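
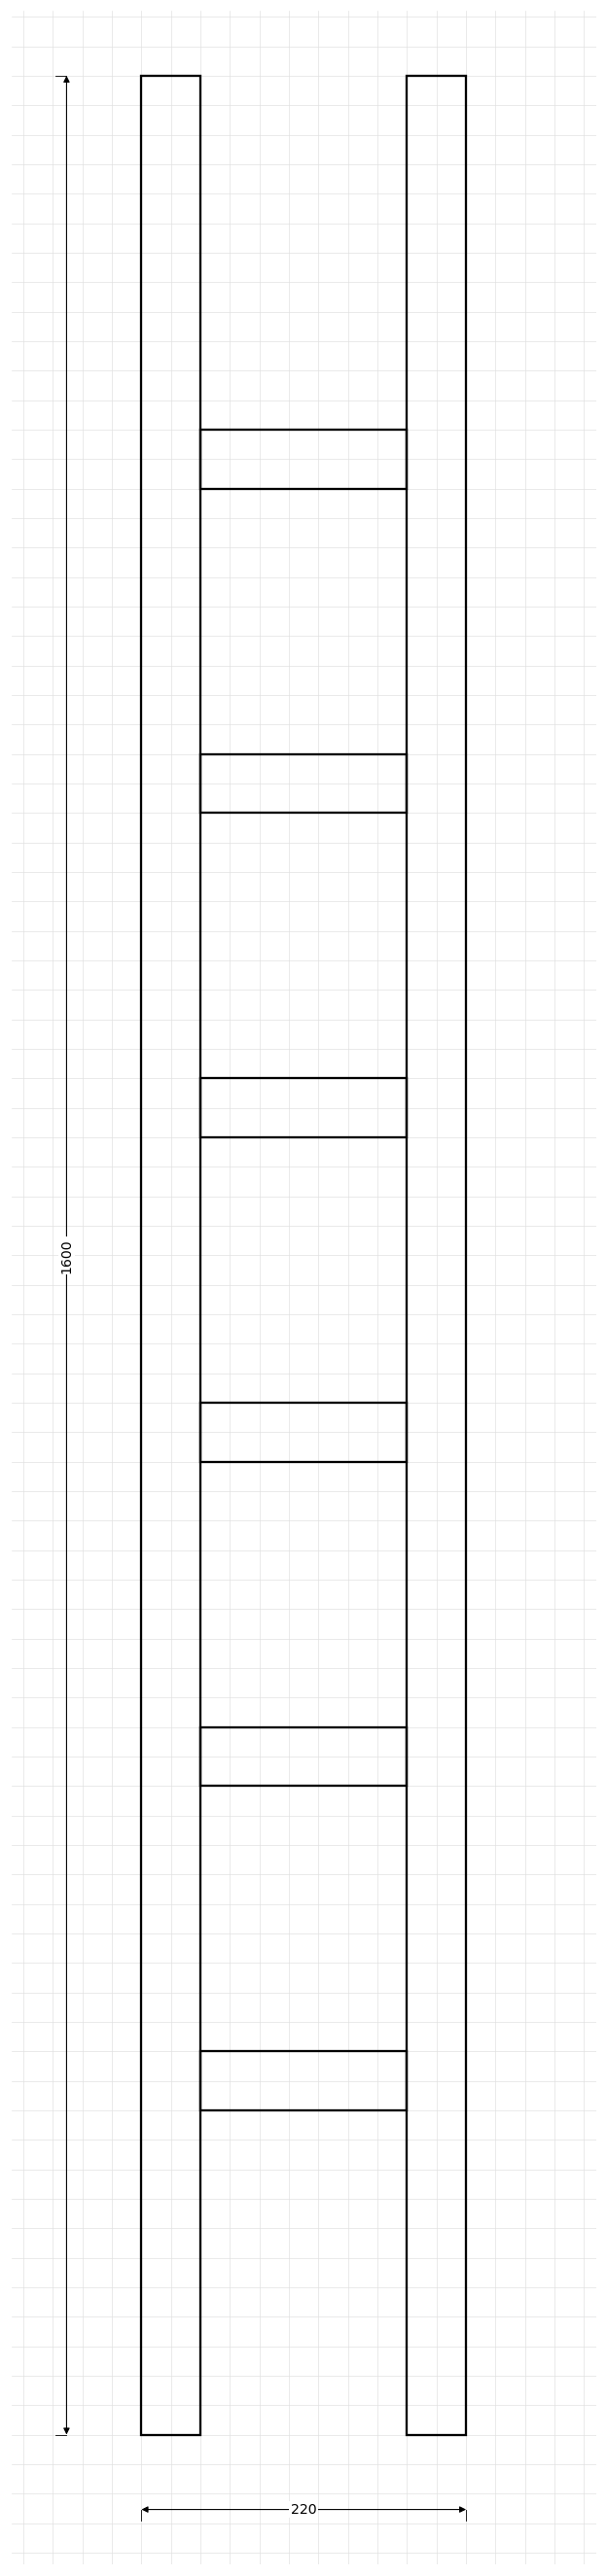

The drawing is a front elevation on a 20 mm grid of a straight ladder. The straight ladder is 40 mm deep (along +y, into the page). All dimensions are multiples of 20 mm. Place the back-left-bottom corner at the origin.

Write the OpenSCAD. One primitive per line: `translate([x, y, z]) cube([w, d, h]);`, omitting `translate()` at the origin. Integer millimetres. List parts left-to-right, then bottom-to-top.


cube([40, 40, 1600]);
translate([40, 0, 220]) cube([140, 40, 40]);
translate([40, 0, 440]) cube([140, 40, 40]);
translate([40, 0, 660]) cube([140, 40, 40]);
translate([40, 0, 880]) cube([140, 40, 40]);
translate([40, 0, 1100]) cube([140, 40, 40]);
translate([40, 0, 1320]) cube([140, 40, 40]);
translate([180, 0, 0]) cube([40, 40, 1600]);


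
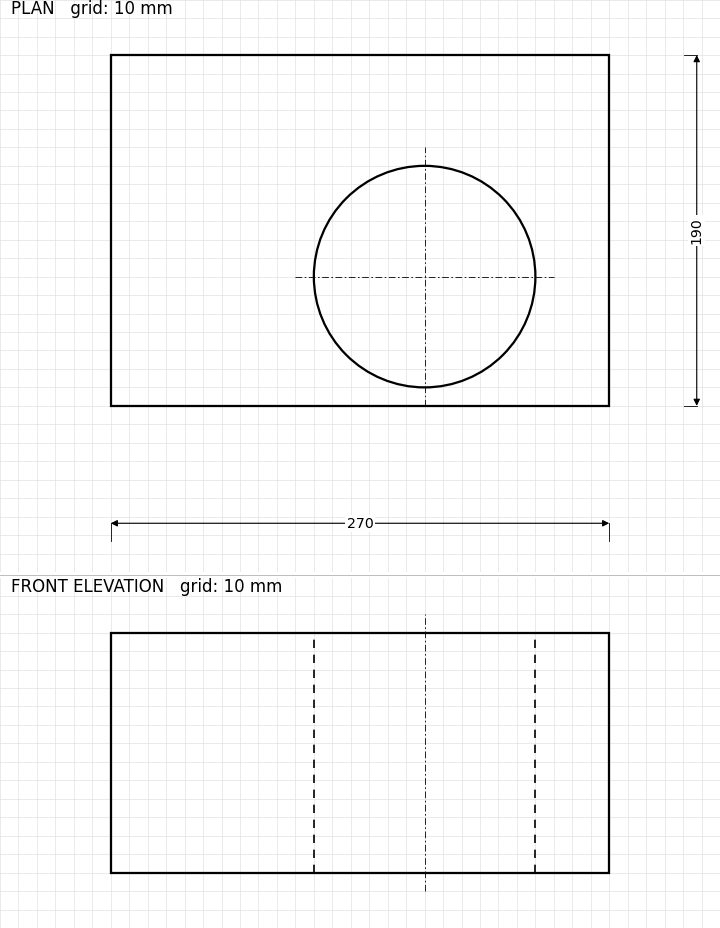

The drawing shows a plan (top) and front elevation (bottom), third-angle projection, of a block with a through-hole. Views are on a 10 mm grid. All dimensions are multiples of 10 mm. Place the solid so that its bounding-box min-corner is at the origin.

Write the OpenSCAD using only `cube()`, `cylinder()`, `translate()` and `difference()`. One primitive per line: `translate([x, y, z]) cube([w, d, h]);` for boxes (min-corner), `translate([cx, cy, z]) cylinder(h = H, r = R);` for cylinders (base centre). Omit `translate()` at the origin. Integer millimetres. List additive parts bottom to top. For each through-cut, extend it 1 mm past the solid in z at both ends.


difference() {
  cube([270, 190, 130]);
  translate([170, 70, -1]) cylinder(h = 132, r = 60);
}


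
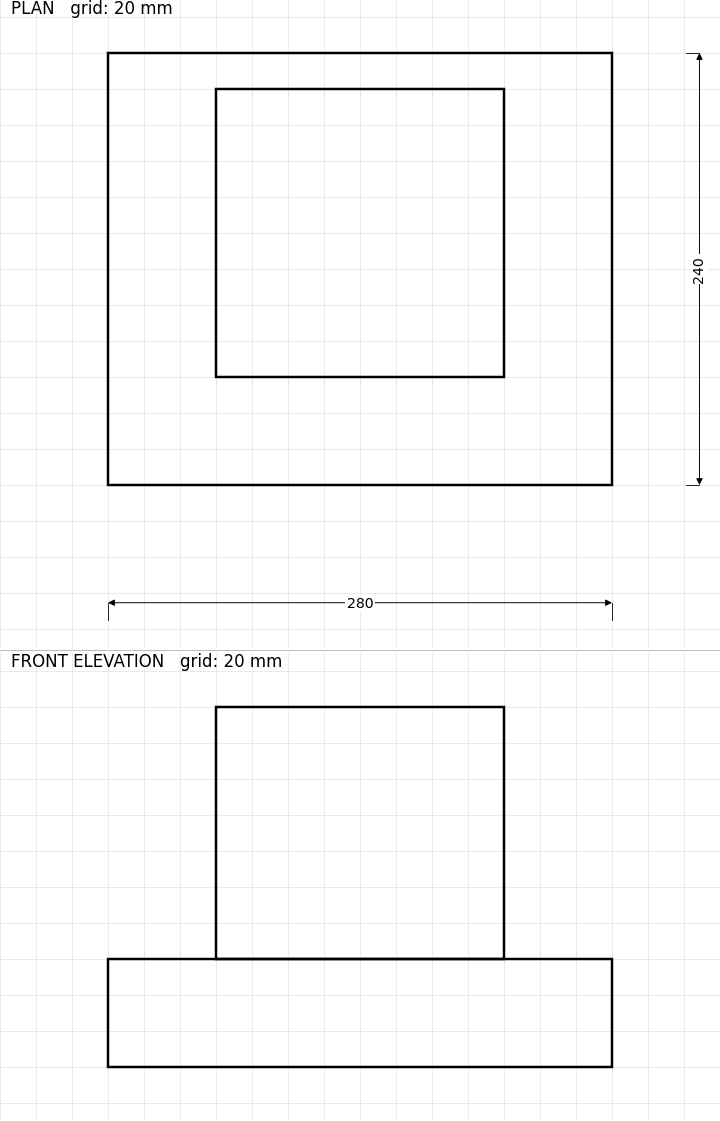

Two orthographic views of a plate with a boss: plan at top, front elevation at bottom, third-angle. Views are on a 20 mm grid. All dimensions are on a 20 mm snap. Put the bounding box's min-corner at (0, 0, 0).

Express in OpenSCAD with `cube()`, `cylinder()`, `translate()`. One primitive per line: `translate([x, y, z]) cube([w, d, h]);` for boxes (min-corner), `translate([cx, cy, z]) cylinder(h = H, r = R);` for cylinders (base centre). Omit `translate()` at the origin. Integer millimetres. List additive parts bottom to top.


cube([280, 240, 60]);
translate([60, 60, 60]) cube([160, 160, 140]);


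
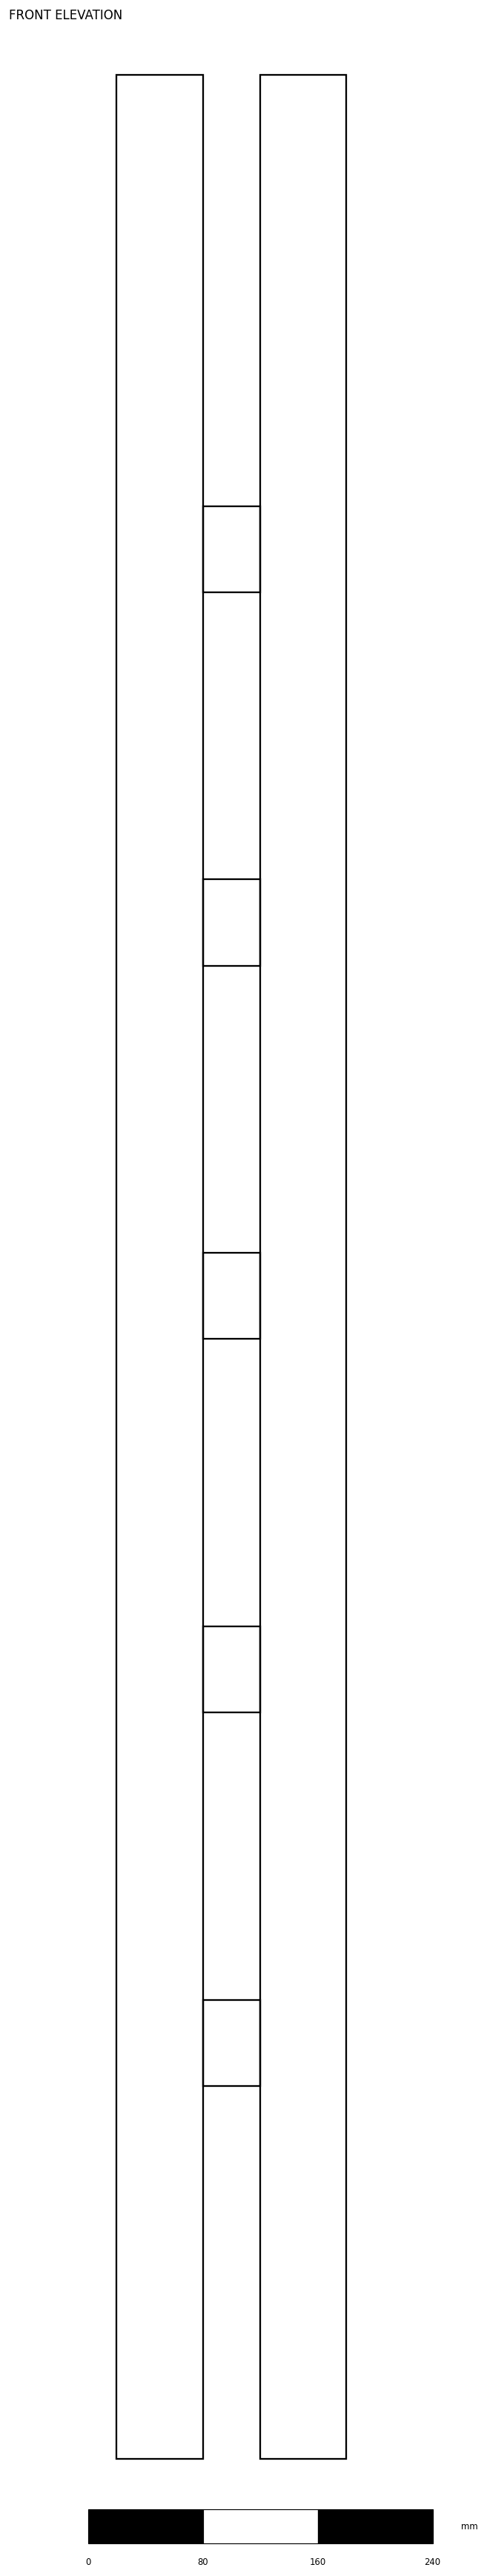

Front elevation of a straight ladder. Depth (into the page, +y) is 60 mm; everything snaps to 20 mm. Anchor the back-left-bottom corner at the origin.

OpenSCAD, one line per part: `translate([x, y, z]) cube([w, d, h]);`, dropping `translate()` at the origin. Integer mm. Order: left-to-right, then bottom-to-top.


cube([60, 60, 1660]);
translate([60, 0, 260]) cube([40, 60, 60]);
translate([60, 0, 520]) cube([40, 60, 60]);
translate([60, 0, 780]) cube([40, 60, 60]);
translate([60, 0, 1040]) cube([40, 60, 60]);
translate([60, 0, 1300]) cube([40, 60, 60]);
translate([100, 0, 0]) cube([60, 60, 1660]);


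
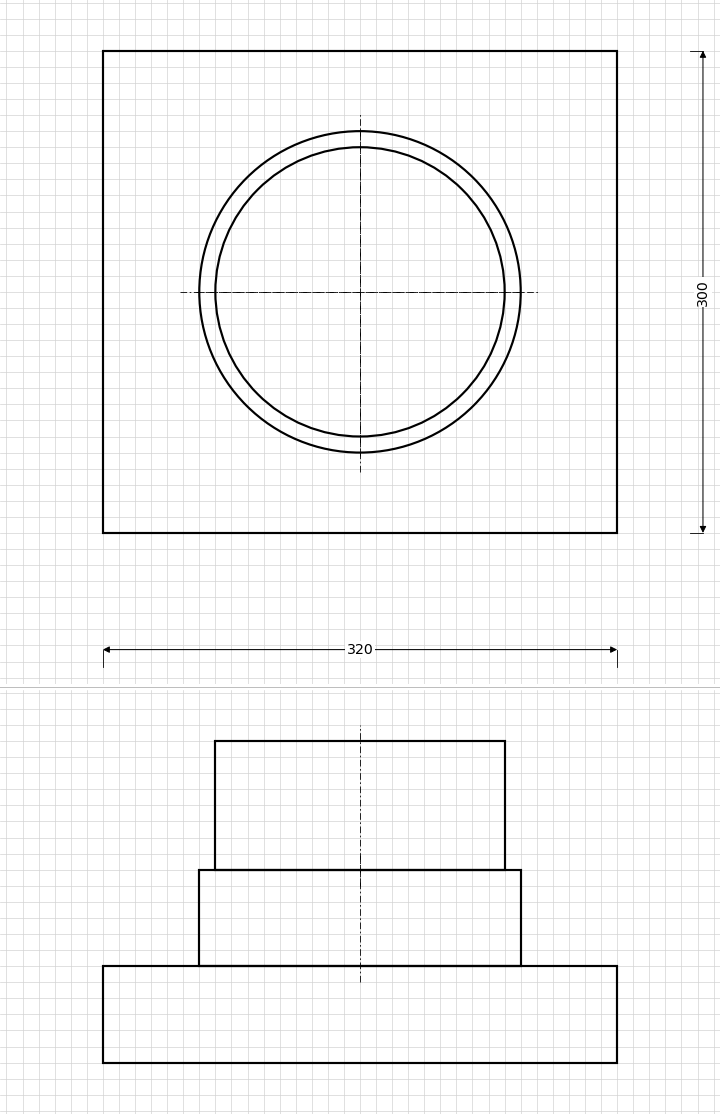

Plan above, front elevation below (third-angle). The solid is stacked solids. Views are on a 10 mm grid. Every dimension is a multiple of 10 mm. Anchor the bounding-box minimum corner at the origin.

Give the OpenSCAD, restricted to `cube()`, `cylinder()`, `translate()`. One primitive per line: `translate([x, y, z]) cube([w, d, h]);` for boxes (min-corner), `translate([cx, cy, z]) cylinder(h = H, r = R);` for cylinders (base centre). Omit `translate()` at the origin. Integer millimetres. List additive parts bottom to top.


cube([320, 300, 60]);
translate([160, 150, 60]) cylinder(h = 60, r = 100);
translate([160, 150, 120]) cylinder(h = 80, r = 90);


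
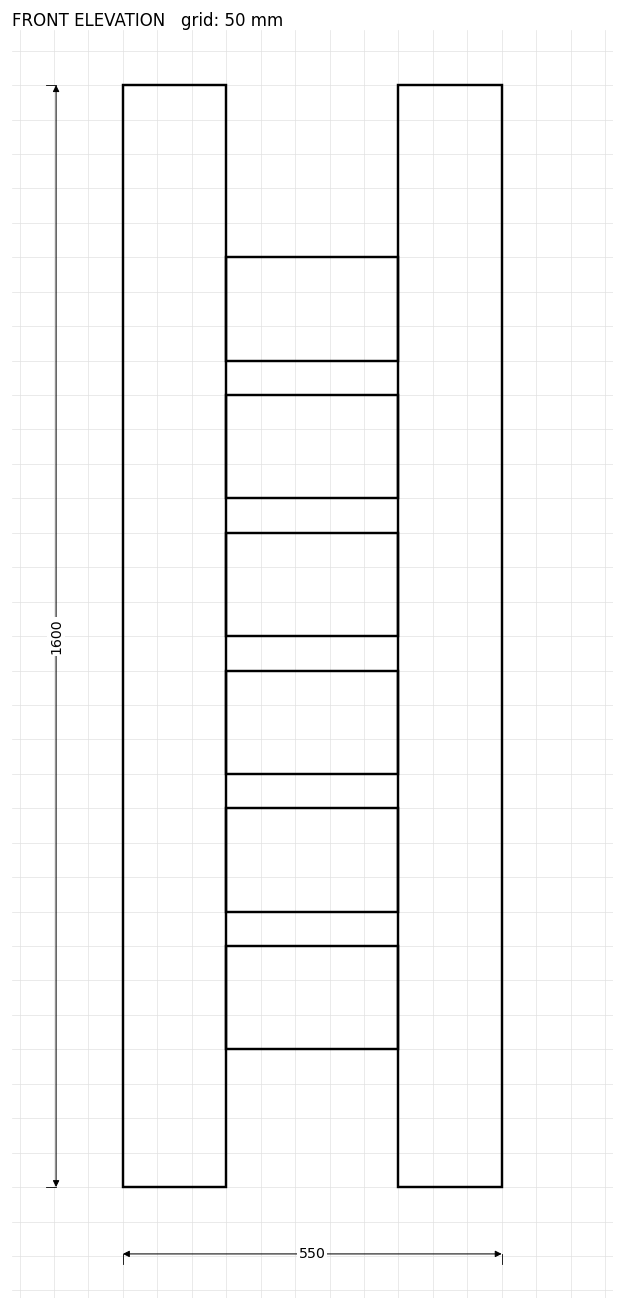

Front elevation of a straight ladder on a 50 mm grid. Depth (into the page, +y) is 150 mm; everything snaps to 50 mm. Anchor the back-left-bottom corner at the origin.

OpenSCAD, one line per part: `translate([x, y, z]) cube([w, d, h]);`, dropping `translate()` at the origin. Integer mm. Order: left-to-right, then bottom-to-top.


cube([150, 150, 1600]);
translate([150, 0, 200]) cube([250, 150, 150]);
translate([150, 0, 400]) cube([250, 150, 150]);
translate([150, 0, 600]) cube([250, 150, 150]);
translate([150, 0, 800]) cube([250, 150, 150]);
translate([150, 0, 1000]) cube([250, 150, 150]);
translate([150, 0, 1200]) cube([250, 150, 150]);
translate([400, 0, 0]) cube([150, 150, 1600]);


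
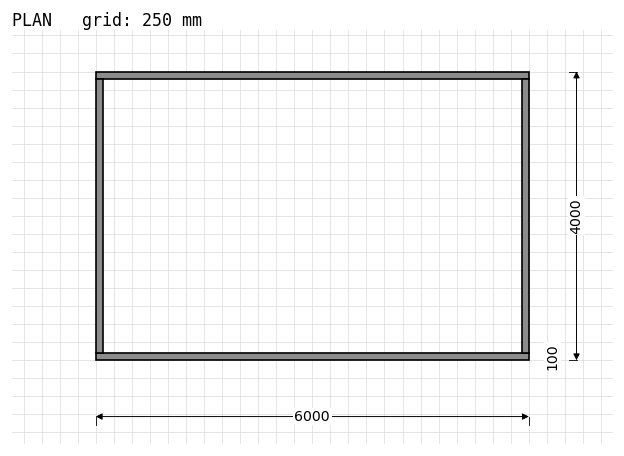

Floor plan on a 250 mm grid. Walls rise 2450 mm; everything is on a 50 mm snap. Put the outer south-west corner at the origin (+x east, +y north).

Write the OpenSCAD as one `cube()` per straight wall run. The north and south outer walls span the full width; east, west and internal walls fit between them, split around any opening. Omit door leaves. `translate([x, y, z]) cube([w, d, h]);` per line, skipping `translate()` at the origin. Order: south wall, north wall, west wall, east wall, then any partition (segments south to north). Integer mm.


cube([6000, 100, 2450]);
translate([0, 3900, 0]) cube([6000, 100, 2450]);
translate([0, 100, 0]) cube([100, 3800, 2450]);
translate([5900, 100, 0]) cube([100, 3800, 2450]);


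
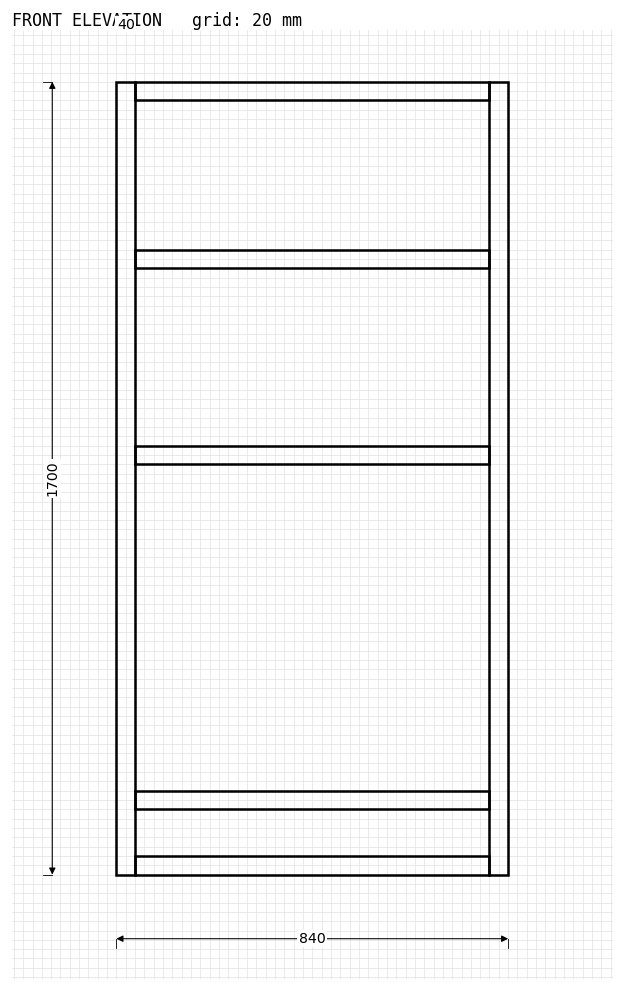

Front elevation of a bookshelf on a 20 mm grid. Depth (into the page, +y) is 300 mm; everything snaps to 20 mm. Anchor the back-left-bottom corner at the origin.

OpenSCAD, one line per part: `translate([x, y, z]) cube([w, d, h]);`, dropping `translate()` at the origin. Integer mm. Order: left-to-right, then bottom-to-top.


cube([40, 300, 1700]);
translate([40, 0, 0]) cube([760, 300, 40]);
translate([40, 0, 140]) cube([760, 300, 40]);
translate([40, 0, 880]) cube([760, 300, 40]);
translate([40, 0, 1300]) cube([760, 300, 40]);
translate([40, 0, 1660]) cube([760, 300, 40]);
translate([800, 0, 0]) cube([40, 300, 1700]);


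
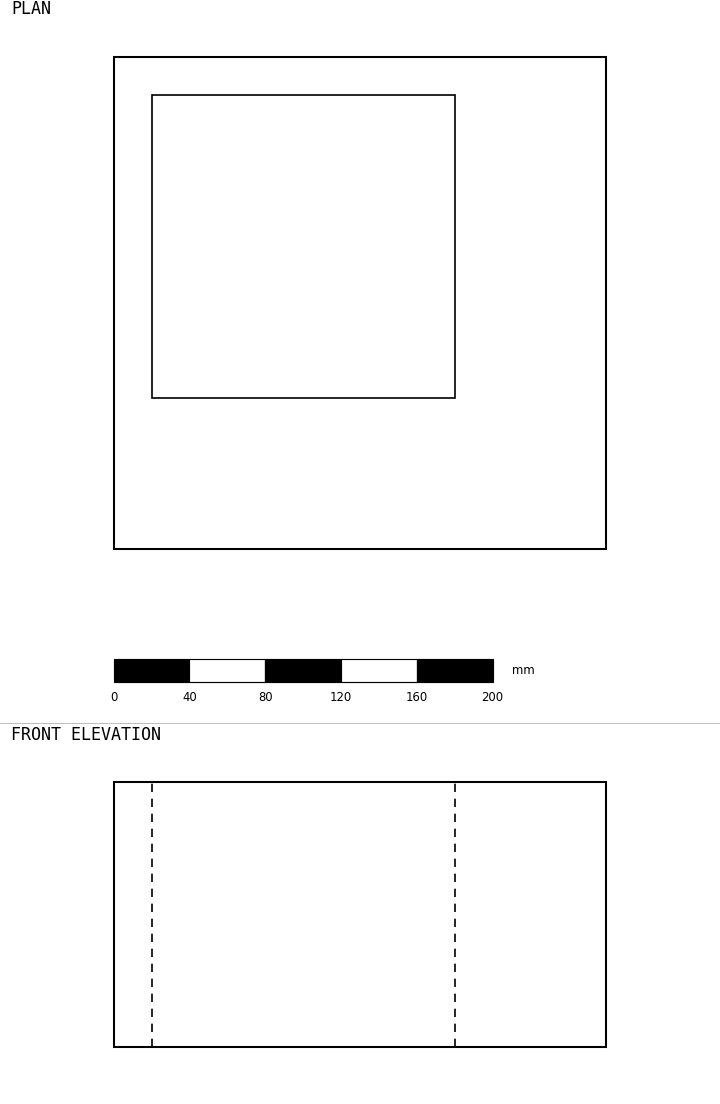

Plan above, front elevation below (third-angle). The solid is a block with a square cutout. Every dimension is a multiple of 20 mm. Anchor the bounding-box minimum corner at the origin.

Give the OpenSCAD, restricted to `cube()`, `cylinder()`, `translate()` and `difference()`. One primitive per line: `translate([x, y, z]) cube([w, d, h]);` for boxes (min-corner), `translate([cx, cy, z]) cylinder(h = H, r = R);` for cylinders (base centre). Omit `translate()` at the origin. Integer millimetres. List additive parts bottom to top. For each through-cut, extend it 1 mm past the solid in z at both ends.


difference() {
  cube([260, 260, 140]);
  translate([20, 80, -1]) cube([160, 160, 142]);
}


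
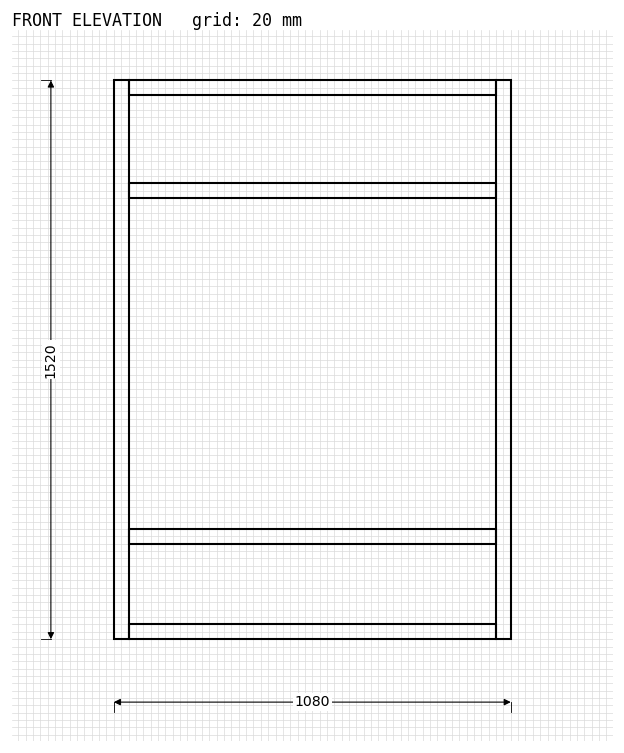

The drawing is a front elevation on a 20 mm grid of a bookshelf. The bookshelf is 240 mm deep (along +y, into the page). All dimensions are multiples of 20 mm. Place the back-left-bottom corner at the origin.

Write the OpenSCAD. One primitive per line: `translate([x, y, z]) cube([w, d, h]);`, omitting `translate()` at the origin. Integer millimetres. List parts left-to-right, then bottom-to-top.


cube([40, 240, 1520]);
translate([40, 0, 0]) cube([1000, 240, 40]);
translate([40, 0, 260]) cube([1000, 240, 40]);
translate([40, 0, 1200]) cube([1000, 240, 40]);
translate([40, 0, 1480]) cube([1000, 240, 40]);
translate([1040, 0, 0]) cube([40, 240, 1520]);


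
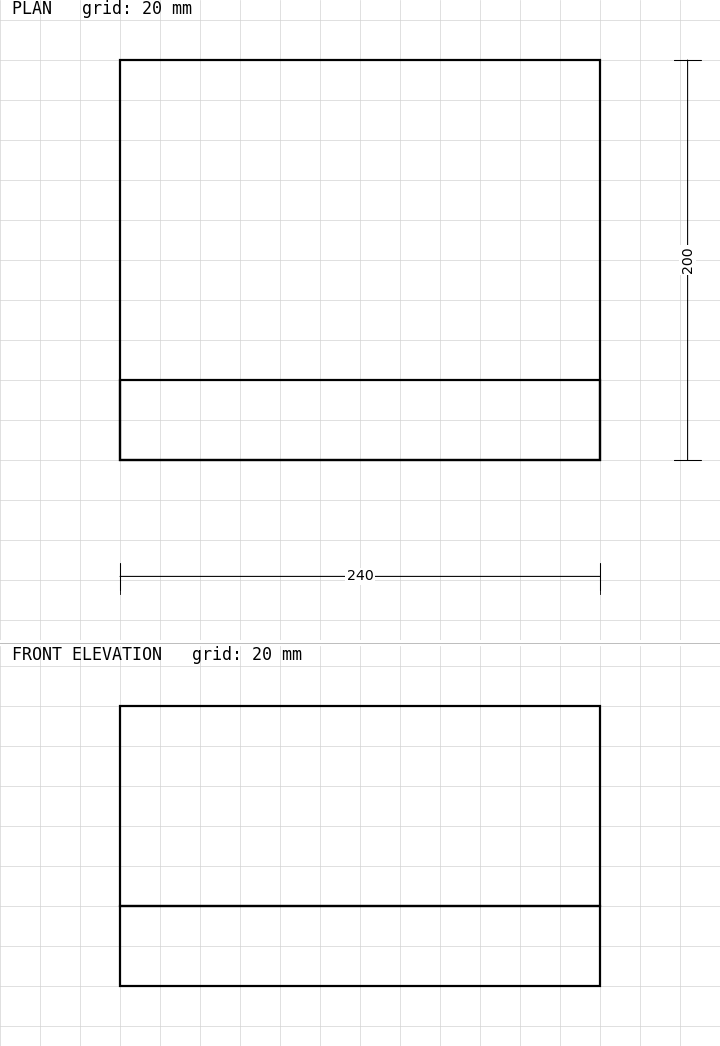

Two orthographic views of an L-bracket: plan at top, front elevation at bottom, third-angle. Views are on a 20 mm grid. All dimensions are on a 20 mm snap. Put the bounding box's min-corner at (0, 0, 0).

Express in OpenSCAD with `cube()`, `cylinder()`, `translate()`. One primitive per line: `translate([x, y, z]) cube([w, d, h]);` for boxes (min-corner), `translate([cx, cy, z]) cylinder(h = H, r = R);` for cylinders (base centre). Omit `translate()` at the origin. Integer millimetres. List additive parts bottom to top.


cube([240, 200, 40]);
translate([0, 0, 40]) cube([240, 40, 100]);


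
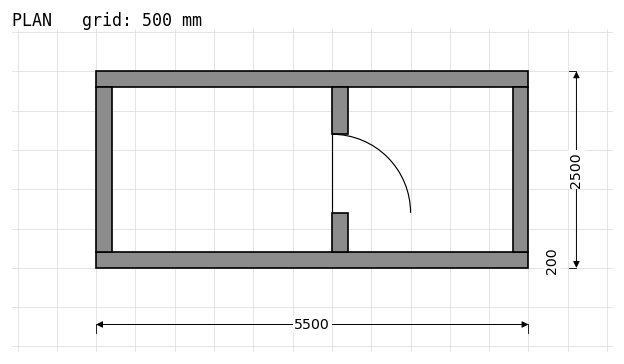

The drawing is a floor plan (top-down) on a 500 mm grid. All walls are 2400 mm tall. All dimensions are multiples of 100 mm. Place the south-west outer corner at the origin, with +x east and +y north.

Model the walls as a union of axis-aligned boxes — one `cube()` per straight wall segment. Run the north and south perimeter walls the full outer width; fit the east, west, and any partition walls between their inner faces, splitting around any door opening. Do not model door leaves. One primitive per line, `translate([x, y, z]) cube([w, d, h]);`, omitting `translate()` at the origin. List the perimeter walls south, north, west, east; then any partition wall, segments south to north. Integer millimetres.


cube([5500, 200, 2400]);
translate([0, 2300, 0]) cube([5500, 200, 2400]);
translate([0, 200, 0]) cube([200, 2100, 2400]);
translate([5300, 200, 0]) cube([200, 2100, 2400]);
translate([3000, 200, 0]) cube([200, 500, 2400]);
translate([3000, 1700, 0]) cube([200, 600, 2400]);


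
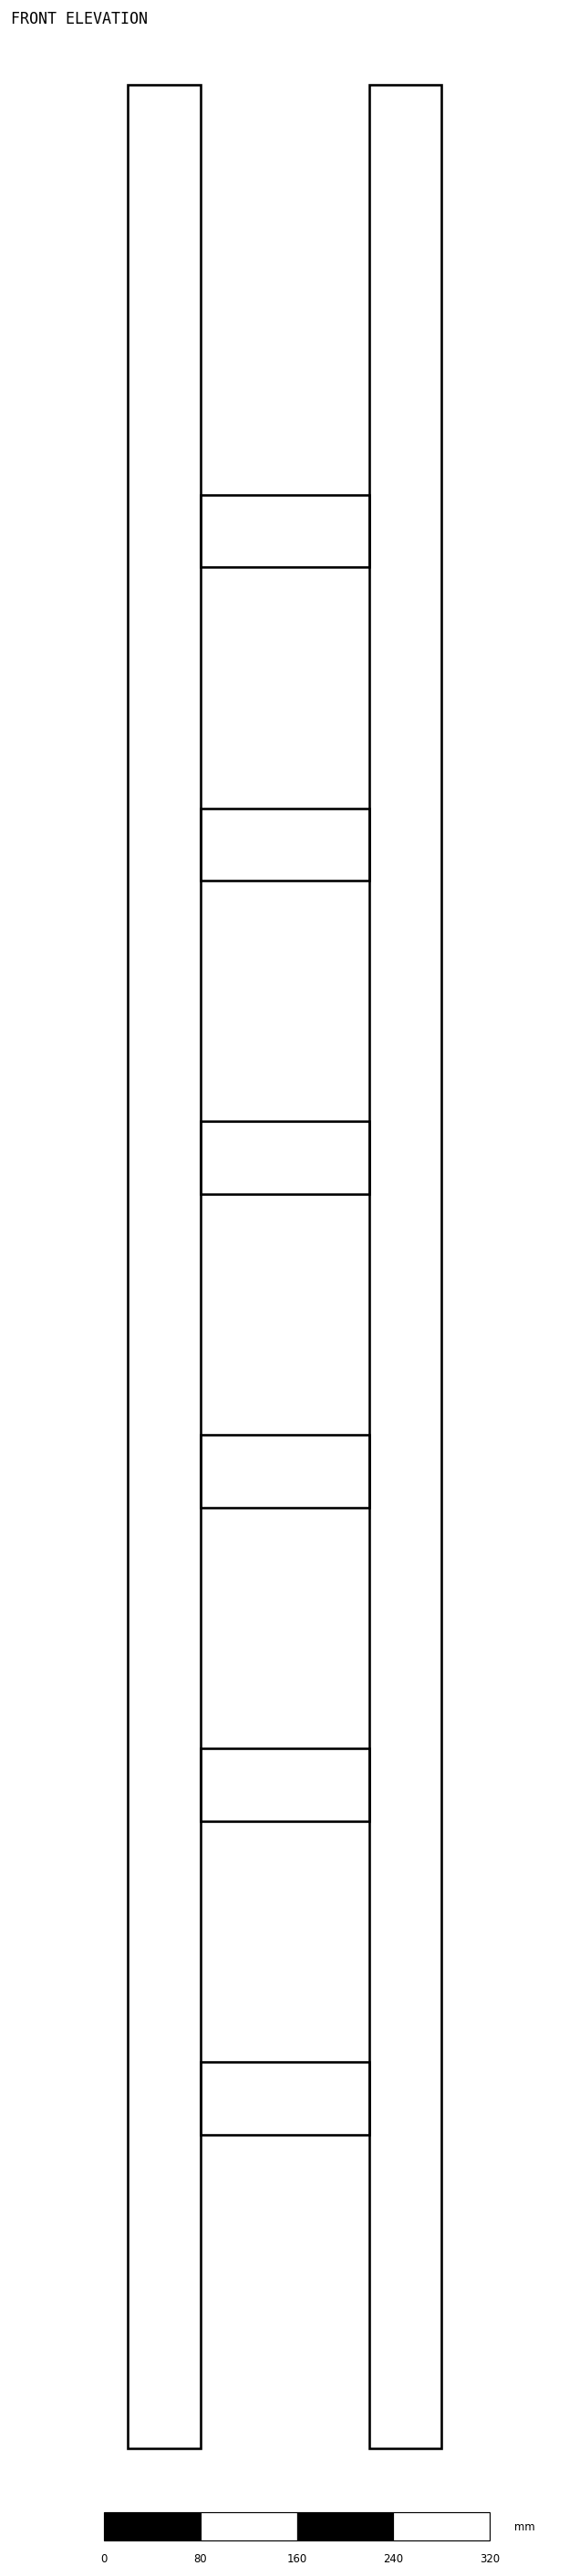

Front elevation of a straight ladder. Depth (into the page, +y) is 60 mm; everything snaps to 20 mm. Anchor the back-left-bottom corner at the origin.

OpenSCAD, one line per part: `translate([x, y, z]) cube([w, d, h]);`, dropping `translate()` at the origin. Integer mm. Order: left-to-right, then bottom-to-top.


cube([60, 60, 1960]);
translate([60, 0, 260]) cube([140, 60, 60]);
translate([60, 0, 520]) cube([140, 60, 60]);
translate([60, 0, 780]) cube([140, 60, 60]);
translate([60, 0, 1040]) cube([140, 60, 60]);
translate([60, 0, 1300]) cube([140, 60, 60]);
translate([60, 0, 1560]) cube([140, 60, 60]);
translate([200, 0, 0]) cube([60, 60, 1960]);


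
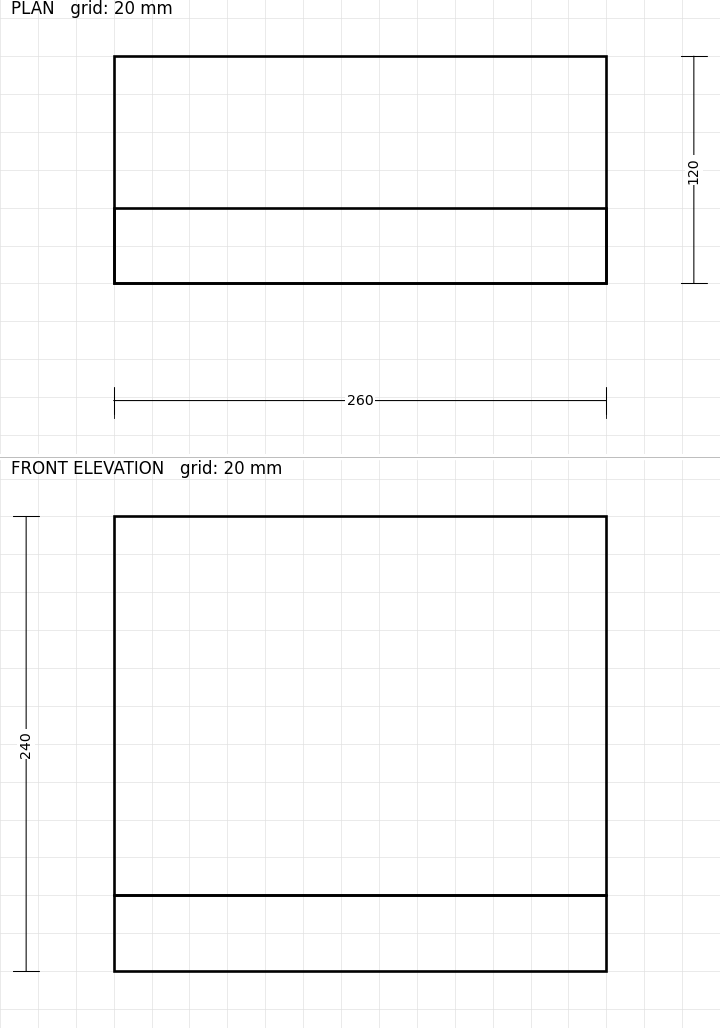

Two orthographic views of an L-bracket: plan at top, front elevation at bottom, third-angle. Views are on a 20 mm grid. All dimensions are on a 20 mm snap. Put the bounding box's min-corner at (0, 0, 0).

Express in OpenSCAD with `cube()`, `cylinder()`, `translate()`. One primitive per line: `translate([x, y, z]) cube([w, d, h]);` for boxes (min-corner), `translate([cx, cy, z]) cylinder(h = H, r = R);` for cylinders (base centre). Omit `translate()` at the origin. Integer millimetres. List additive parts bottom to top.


cube([260, 120, 40]);
translate([0, 0, 40]) cube([260, 40, 200]);


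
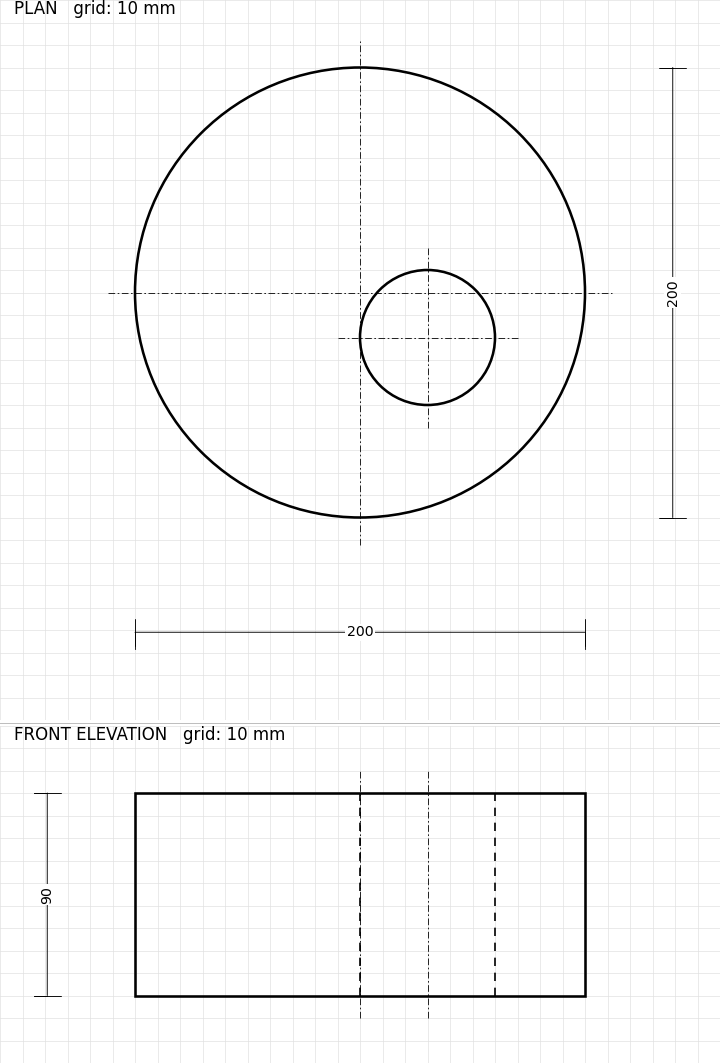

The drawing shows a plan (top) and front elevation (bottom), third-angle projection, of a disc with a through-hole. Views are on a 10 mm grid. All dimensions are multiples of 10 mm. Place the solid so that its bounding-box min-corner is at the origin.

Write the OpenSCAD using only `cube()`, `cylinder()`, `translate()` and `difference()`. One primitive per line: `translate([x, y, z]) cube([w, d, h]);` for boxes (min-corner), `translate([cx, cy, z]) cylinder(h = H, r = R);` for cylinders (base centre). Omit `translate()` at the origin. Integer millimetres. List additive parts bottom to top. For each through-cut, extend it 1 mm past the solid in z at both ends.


difference() {
  translate([100, 100, 0]) cylinder(h = 90, r = 100);
  translate([130, 80, -1]) cylinder(h = 92, r = 30);
}


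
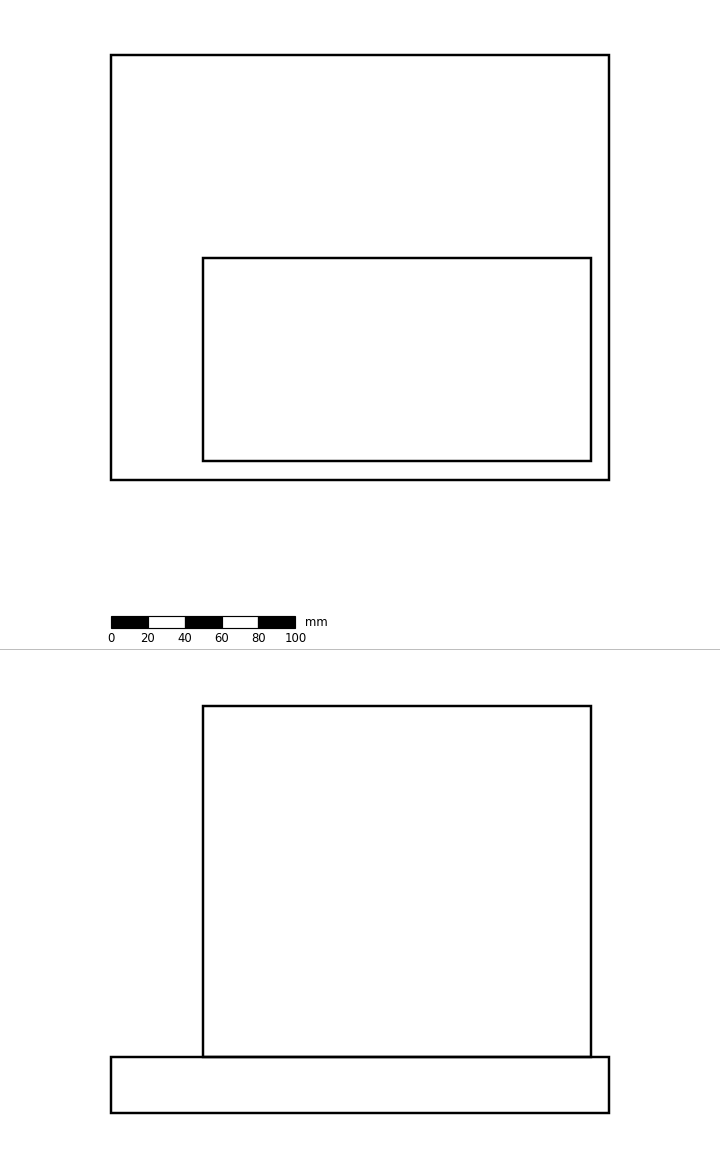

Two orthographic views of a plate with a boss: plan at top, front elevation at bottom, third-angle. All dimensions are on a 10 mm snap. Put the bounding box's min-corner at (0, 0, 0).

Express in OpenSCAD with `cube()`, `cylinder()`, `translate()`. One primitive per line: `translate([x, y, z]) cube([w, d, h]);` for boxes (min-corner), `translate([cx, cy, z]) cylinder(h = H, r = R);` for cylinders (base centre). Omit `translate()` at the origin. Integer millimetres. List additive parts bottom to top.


cube([270, 230, 30]);
translate([50, 10, 30]) cube([210, 110, 190]);


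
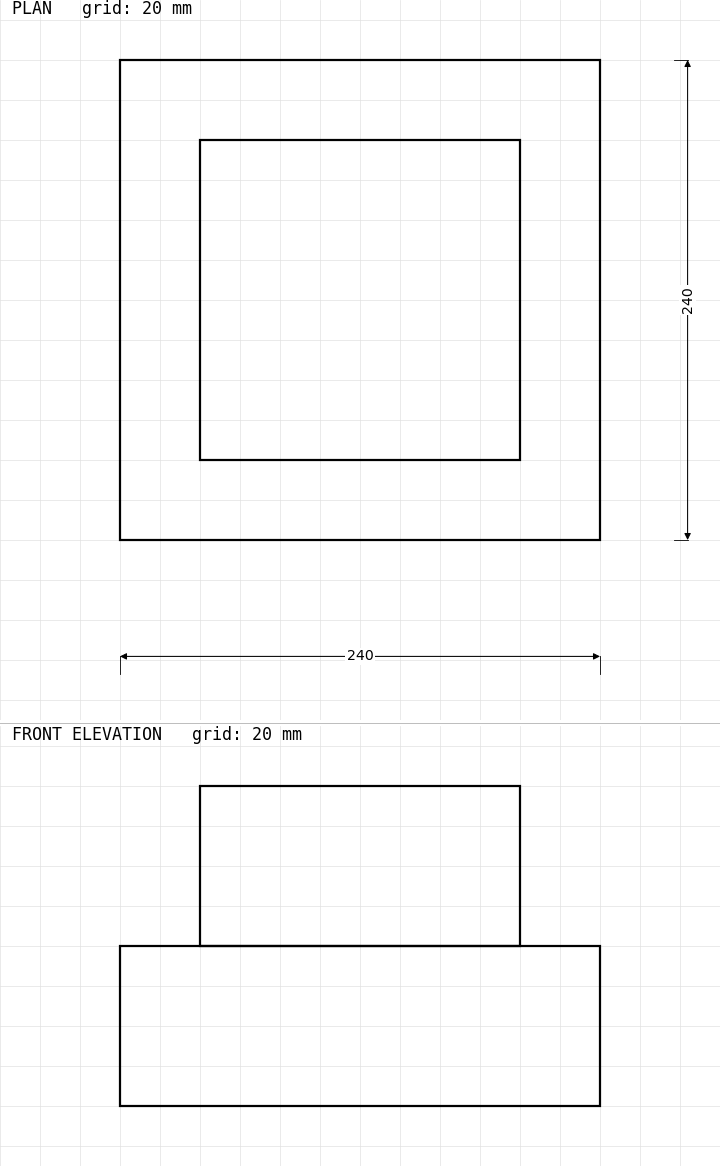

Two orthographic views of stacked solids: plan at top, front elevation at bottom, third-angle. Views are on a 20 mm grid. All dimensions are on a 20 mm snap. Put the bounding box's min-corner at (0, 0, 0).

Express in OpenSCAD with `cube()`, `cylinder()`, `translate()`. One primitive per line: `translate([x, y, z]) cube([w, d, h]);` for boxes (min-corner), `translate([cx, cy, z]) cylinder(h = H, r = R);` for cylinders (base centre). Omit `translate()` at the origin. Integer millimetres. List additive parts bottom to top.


cube([240, 240, 80]);
translate([40, 40, 80]) cube([160, 160, 80]);


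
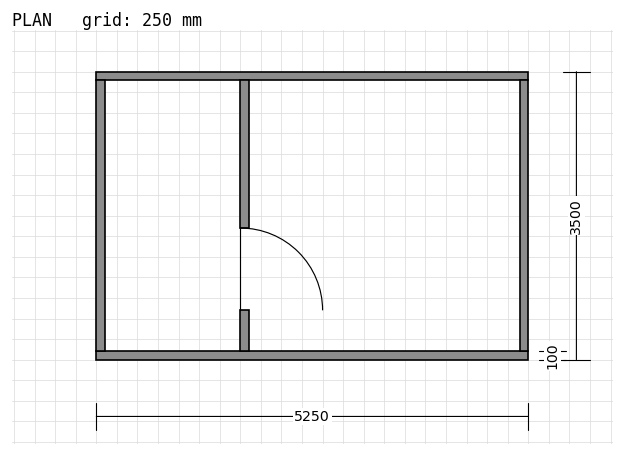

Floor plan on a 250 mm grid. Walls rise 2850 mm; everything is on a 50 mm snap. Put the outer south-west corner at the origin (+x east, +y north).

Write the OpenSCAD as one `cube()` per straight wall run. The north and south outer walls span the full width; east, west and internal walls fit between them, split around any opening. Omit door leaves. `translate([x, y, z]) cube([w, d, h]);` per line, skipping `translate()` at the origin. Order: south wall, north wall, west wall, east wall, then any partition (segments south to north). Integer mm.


cube([5250, 100, 2850]);
translate([0, 3400, 0]) cube([5250, 100, 2850]);
translate([0, 100, 0]) cube([100, 3300, 2850]);
translate([5150, 100, 0]) cube([100, 3300, 2850]);
translate([1750, 100, 0]) cube([100, 500, 2850]);
translate([1750, 1600, 0]) cube([100, 1800, 2850]);


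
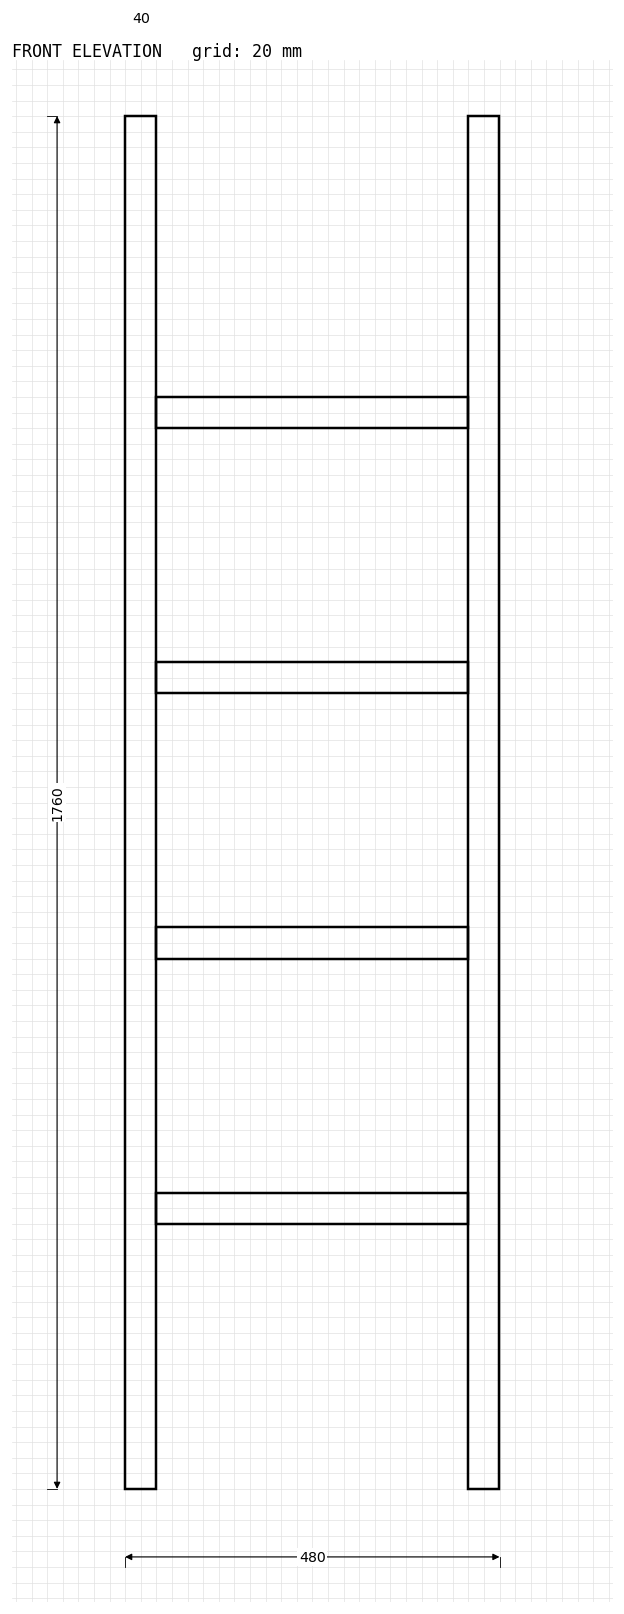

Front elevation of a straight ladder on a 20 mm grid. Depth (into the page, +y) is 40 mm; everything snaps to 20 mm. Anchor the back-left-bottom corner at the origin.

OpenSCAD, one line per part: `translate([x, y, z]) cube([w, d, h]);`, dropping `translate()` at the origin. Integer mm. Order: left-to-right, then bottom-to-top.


cube([40, 40, 1760]);
translate([40, 0, 340]) cube([400, 40, 40]);
translate([40, 0, 680]) cube([400, 40, 40]);
translate([40, 0, 1020]) cube([400, 40, 40]);
translate([40, 0, 1360]) cube([400, 40, 40]);
translate([440, 0, 0]) cube([40, 40, 1760]);


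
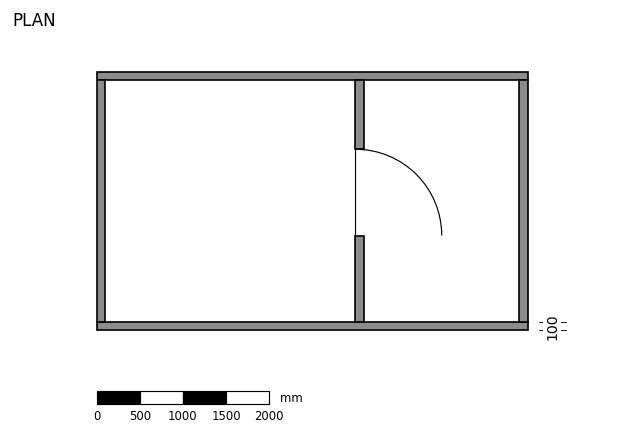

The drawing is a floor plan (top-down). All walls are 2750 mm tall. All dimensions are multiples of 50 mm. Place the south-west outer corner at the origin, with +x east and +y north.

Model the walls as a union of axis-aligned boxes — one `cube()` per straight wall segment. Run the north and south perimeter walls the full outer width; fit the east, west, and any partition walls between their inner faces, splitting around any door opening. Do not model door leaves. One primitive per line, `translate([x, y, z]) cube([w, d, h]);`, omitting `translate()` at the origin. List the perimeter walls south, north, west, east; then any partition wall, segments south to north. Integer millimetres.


cube([5000, 100, 2750]);
translate([0, 2900, 0]) cube([5000, 100, 2750]);
translate([0, 100, 0]) cube([100, 2800, 2750]);
translate([4900, 100, 0]) cube([100, 2800, 2750]);
translate([3000, 100, 0]) cube([100, 1000, 2750]);
translate([3000, 2100, 0]) cube([100, 800, 2750]);


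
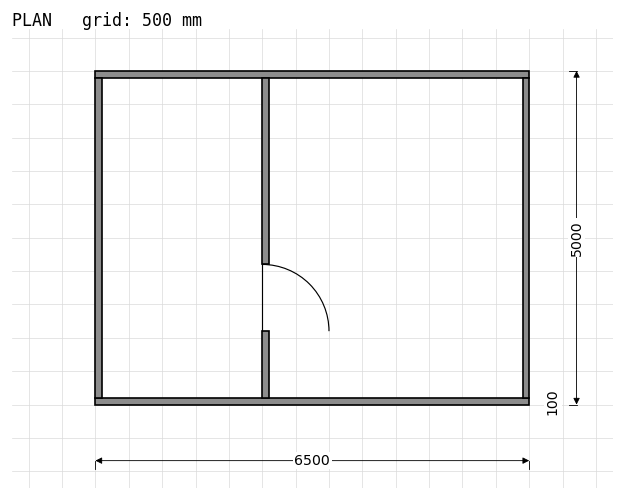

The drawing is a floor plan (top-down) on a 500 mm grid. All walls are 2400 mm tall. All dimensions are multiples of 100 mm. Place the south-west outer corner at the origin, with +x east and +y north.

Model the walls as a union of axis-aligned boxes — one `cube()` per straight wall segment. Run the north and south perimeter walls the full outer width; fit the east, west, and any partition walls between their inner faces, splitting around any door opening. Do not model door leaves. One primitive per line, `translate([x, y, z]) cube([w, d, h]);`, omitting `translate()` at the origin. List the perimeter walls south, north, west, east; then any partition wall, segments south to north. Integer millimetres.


cube([6500, 100, 2400]);
translate([0, 4900, 0]) cube([6500, 100, 2400]);
translate([0, 100, 0]) cube([100, 4800, 2400]);
translate([6400, 100, 0]) cube([100, 4800, 2400]);
translate([2500, 100, 0]) cube([100, 1000, 2400]);
translate([2500, 2100, 0]) cube([100, 2800, 2400]);


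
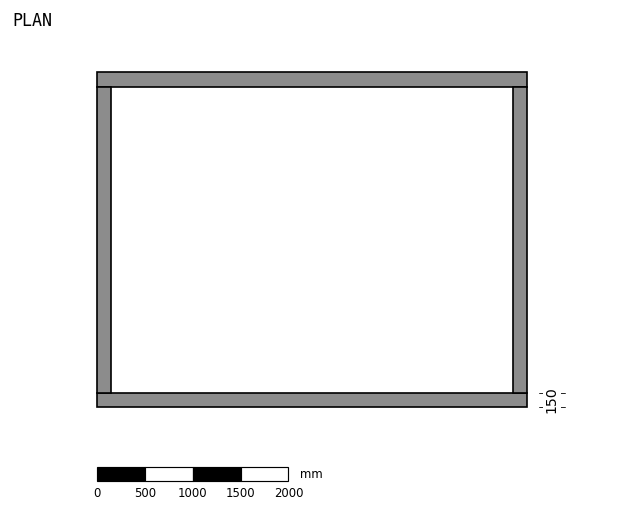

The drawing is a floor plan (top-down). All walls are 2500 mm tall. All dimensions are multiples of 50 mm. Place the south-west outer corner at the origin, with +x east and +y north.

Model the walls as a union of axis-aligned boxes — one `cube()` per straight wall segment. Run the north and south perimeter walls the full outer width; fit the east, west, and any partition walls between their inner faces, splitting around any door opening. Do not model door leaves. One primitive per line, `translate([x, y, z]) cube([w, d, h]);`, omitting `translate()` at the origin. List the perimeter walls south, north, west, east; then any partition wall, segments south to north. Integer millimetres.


cube([4500, 150, 2500]);
translate([0, 3350, 0]) cube([4500, 150, 2500]);
translate([0, 150, 0]) cube([150, 3200, 2500]);
translate([4350, 150, 0]) cube([150, 3200, 2500]);


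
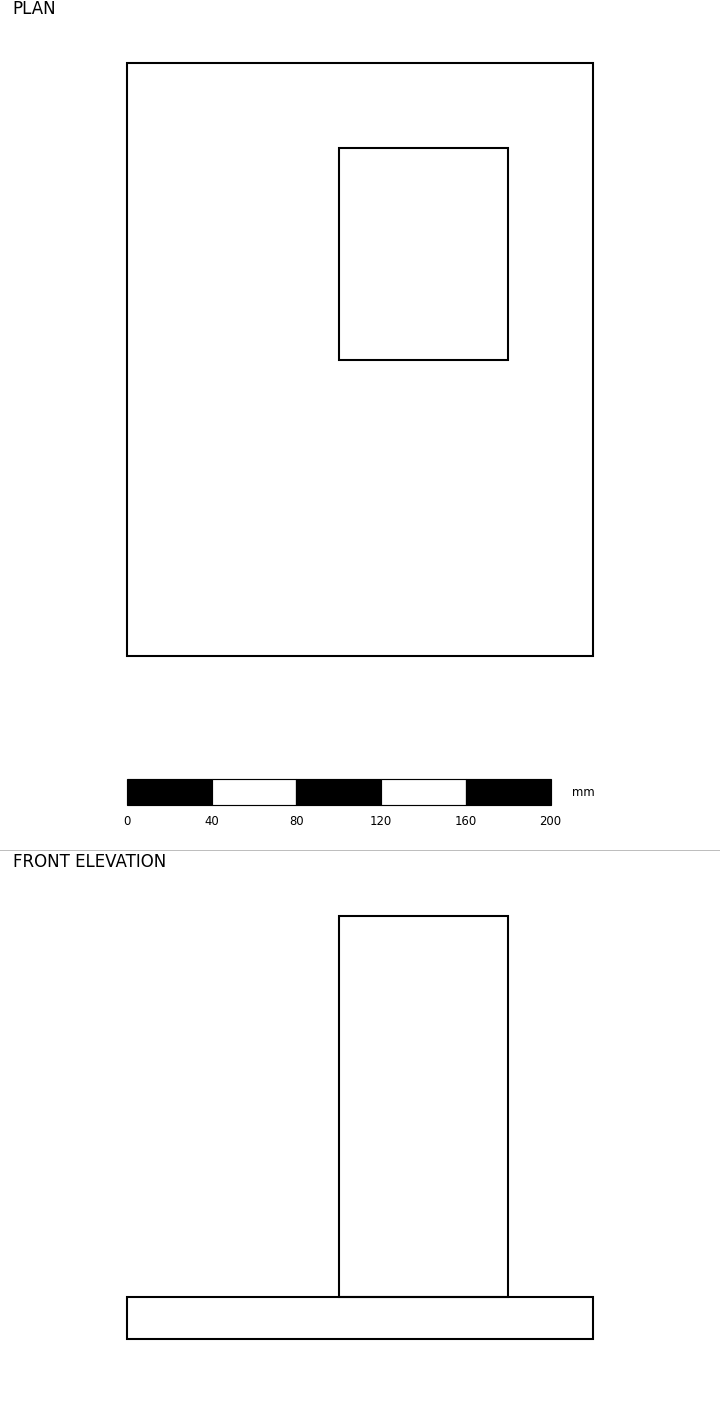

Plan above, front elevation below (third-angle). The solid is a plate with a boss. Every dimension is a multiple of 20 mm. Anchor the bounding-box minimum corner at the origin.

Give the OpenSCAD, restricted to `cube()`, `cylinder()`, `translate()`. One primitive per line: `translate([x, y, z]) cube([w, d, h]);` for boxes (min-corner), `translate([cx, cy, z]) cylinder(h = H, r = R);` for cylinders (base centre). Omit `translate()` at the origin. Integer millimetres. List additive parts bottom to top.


cube([220, 280, 20]);
translate([100, 140, 20]) cube([80, 100, 180]);


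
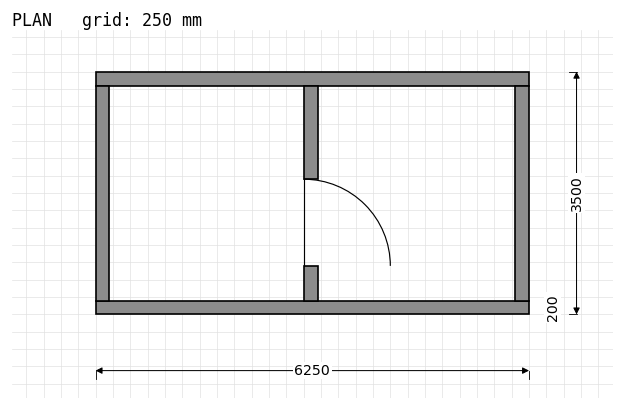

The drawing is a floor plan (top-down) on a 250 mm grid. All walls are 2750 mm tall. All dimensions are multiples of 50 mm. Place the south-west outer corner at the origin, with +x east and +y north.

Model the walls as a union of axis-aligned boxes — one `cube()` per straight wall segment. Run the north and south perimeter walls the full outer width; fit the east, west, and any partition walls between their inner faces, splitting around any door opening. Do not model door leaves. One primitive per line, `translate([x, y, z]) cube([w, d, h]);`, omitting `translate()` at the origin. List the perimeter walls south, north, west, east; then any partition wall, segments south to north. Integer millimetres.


cube([6250, 200, 2750]);
translate([0, 3300, 0]) cube([6250, 200, 2750]);
translate([0, 200, 0]) cube([200, 3100, 2750]);
translate([6050, 200, 0]) cube([200, 3100, 2750]);
translate([3000, 200, 0]) cube([200, 500, 2750]);
translate([3000, 1950, 0]) cube([200, 1350, 2750]);


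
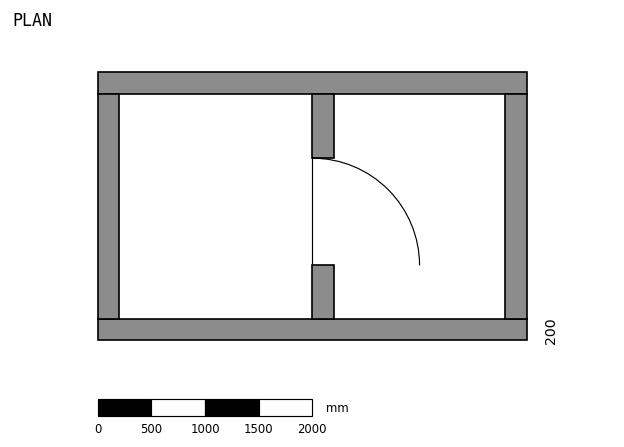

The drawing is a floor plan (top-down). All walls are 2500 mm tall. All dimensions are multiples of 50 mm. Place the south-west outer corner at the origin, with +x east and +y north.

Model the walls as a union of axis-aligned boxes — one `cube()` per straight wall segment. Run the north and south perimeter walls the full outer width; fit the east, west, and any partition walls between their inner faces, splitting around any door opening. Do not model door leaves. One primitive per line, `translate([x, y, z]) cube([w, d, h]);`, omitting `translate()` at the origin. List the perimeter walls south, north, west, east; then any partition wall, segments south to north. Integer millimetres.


cube([4000, 200, 2500]);
translate([0, 2300, 0]) cube([4000, 200, 2500]);
translate([0, 200, 0]) cube([200, 2100, 2500]);
translate([3800, 200, 0]) cube([200, 2100, 2500]);
translate([2000, 200, 0]) cube([200, 500, 2500]);
translate([2000, 1700, 0]) cube([200, 600, 2500]);


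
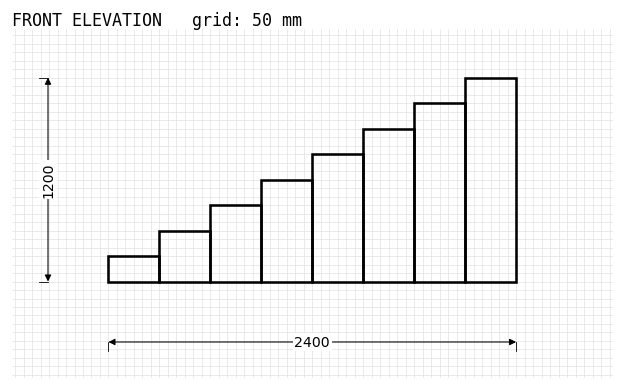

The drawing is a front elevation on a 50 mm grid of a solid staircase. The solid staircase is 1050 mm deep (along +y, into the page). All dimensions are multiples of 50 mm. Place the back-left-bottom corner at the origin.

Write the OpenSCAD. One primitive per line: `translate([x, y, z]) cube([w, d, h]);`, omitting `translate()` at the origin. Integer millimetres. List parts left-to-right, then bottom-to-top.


cube([300, 1050, 150]);
translate([300, 0, 0]) cube([300, 1050, 300]);
translate([600, 0, 0]) cube([300, 1050, 450]);
translate([900, 0, 0]) cube([300, 1050, 600]);
translate([1200, 0, 0]) cube([300, 1050, 750]);
translate([1500, 0, 0]) cube([300, 1050, 900]);
translate([1800, 0, 0]) cube([300, 1050, 1050]);
translate([2100, 0, 0]) cube([300, 1050, 1200]);


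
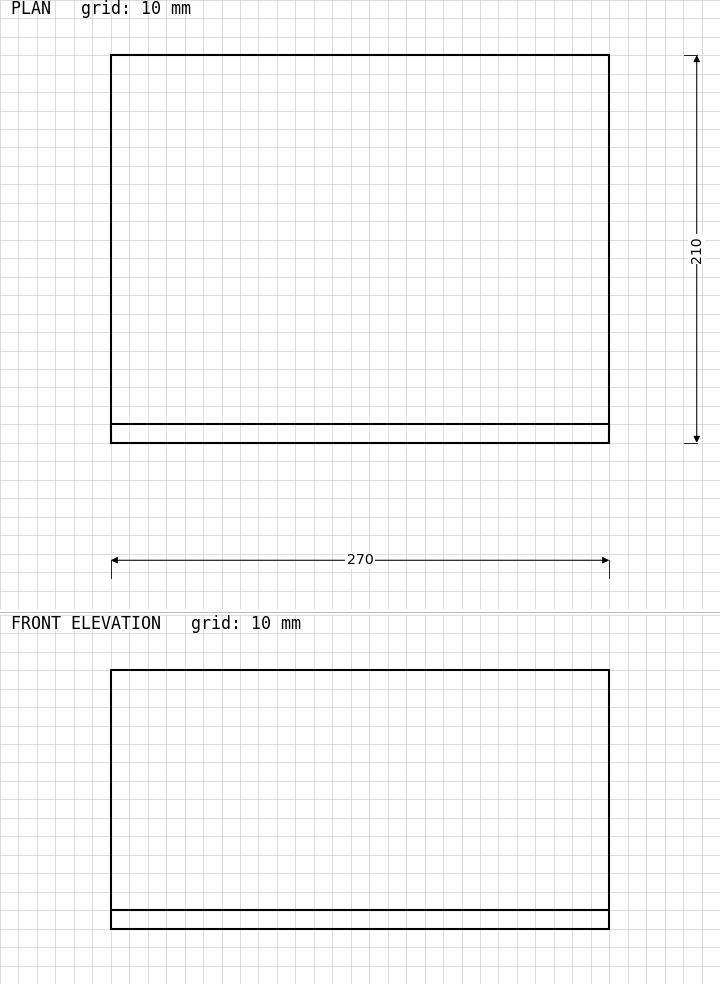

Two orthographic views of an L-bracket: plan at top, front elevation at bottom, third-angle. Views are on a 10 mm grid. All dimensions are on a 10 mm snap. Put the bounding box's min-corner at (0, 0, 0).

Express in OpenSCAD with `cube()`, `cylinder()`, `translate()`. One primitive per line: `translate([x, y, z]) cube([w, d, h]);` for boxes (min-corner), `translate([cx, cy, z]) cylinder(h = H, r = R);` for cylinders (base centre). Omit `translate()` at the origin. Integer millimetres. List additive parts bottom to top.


cube([270, 210, 10]);
translate([0, 0, 10]) cube([270, 10, 130]);


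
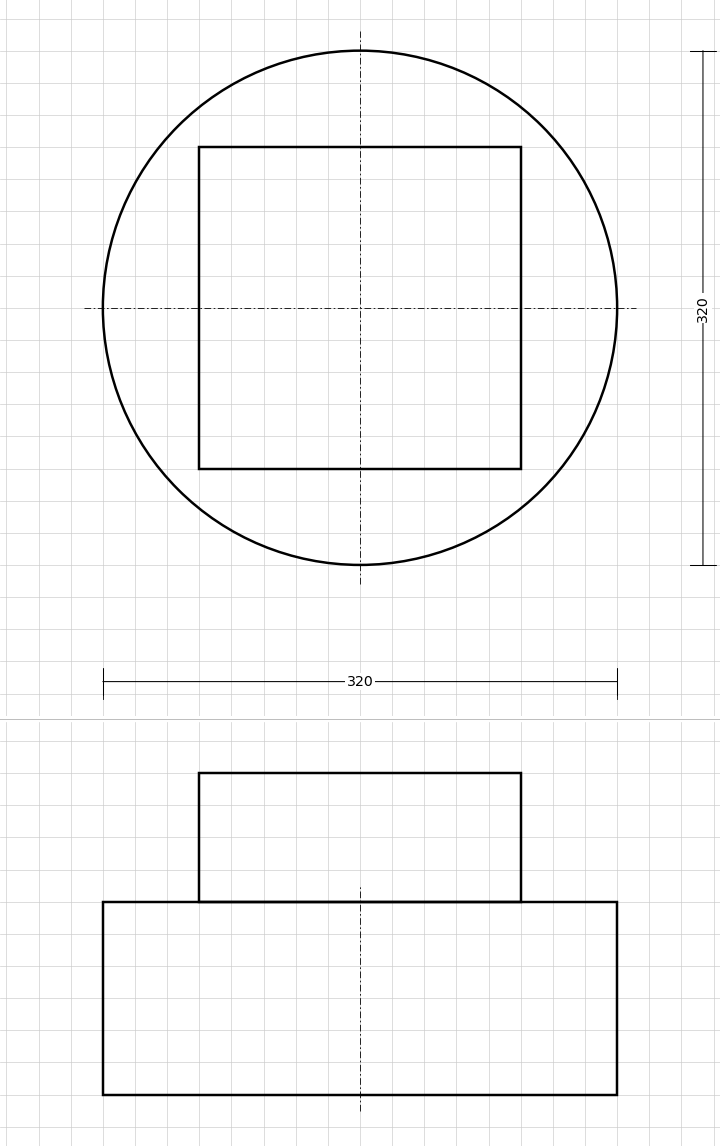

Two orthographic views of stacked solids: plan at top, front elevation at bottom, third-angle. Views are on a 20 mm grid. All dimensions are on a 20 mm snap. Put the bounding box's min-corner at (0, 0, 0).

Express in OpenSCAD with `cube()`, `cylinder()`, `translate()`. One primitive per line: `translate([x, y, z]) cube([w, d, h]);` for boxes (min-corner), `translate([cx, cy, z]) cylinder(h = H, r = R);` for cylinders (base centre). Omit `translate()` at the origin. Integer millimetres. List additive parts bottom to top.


translate([160, 160, 0]) cylinder(h = 120, r = 160);
translate([60, 60, 120]) cube([200, 200, 80]);


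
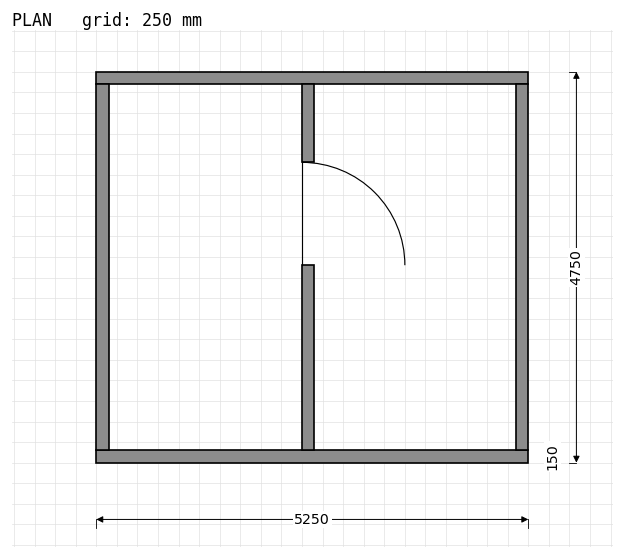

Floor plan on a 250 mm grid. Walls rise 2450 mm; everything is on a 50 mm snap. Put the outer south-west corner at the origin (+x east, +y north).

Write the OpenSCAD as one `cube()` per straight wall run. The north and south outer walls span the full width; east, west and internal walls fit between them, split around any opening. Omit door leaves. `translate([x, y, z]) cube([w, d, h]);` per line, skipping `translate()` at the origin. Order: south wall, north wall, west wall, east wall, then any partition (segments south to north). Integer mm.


cube([5250, 150, 2450]);
translate([0, 4600, 0]) cube([5250, 150, 2450]);
translate([0, 150, 0]) cube([150, 4450, 2450]);
translate([5100, 150, 0]) cube([150, 4450, 2450]);
translate([2500, 150, 0]) cube([150, 2250, 2450]);
translate([2500, 3650, 0]) cube([150, 950, 2450]);


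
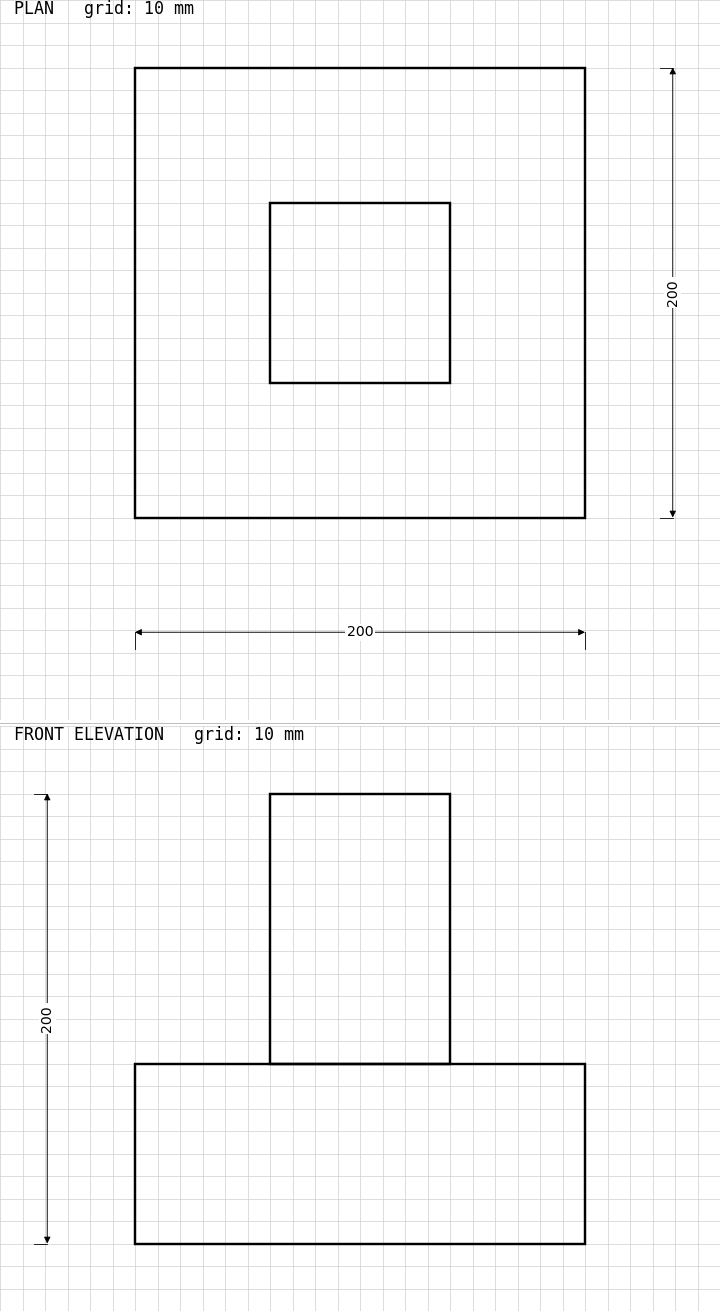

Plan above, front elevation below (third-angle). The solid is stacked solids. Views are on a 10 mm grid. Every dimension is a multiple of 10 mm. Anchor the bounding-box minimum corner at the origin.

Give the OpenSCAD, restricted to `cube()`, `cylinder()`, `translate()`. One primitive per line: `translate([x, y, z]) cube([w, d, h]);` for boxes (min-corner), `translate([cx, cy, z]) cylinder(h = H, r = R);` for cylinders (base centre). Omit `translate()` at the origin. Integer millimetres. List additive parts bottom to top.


cube([200, 200, 80]);
translate([60, 60, 80]) cube([80, 80, 120]);


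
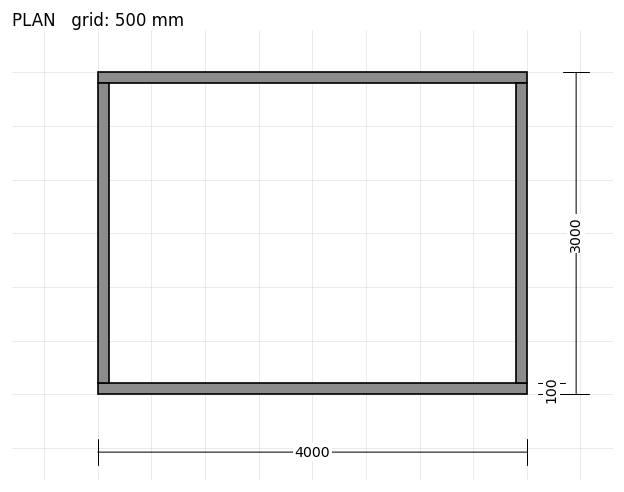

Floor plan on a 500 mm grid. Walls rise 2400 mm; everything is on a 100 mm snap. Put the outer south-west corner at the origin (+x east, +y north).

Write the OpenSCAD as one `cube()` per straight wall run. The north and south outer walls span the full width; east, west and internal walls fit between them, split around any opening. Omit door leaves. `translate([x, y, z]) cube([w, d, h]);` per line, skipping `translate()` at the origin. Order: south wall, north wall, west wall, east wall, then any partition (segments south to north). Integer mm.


cube([4000, 100, 2400]);
translate([0, 2900, 0]) cube([4000, 100, 2400]);
translate([0, 100, 0]) cube([100, 2800, 2400]);
translate([3900, 100, 0]) cube([100, 2800, 2400]);


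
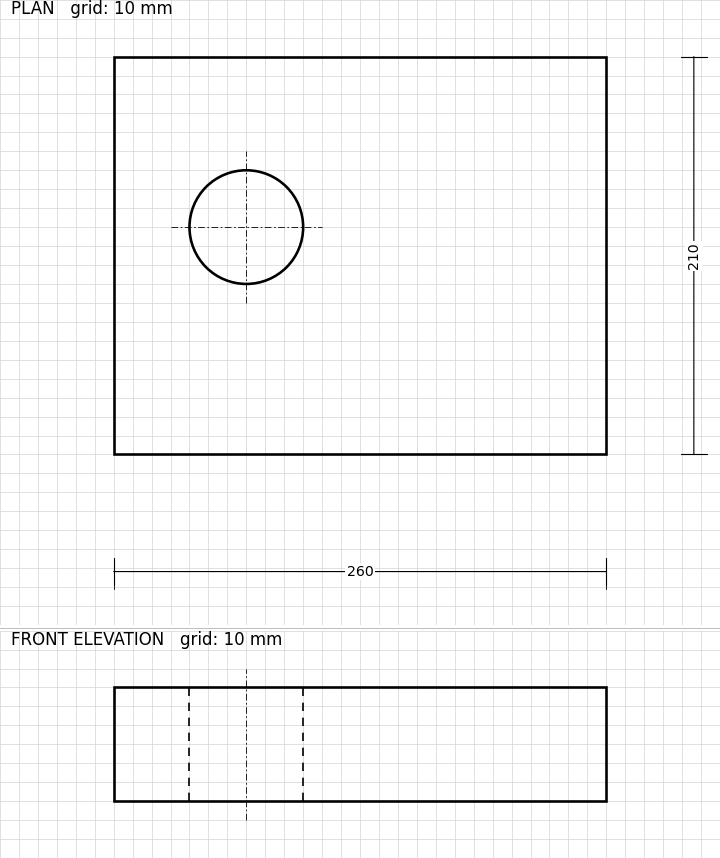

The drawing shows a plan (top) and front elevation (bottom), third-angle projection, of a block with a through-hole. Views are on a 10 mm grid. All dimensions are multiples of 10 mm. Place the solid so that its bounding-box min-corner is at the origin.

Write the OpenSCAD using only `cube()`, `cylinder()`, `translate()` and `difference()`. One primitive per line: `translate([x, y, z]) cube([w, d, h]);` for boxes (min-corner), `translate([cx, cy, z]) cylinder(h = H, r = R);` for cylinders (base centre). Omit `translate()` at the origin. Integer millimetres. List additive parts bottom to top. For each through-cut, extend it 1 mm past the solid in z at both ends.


difference() {
  cube([260, 210, 60]);
  translate([70, 120, -1]) cylinder(h = 62, r = 30);
}


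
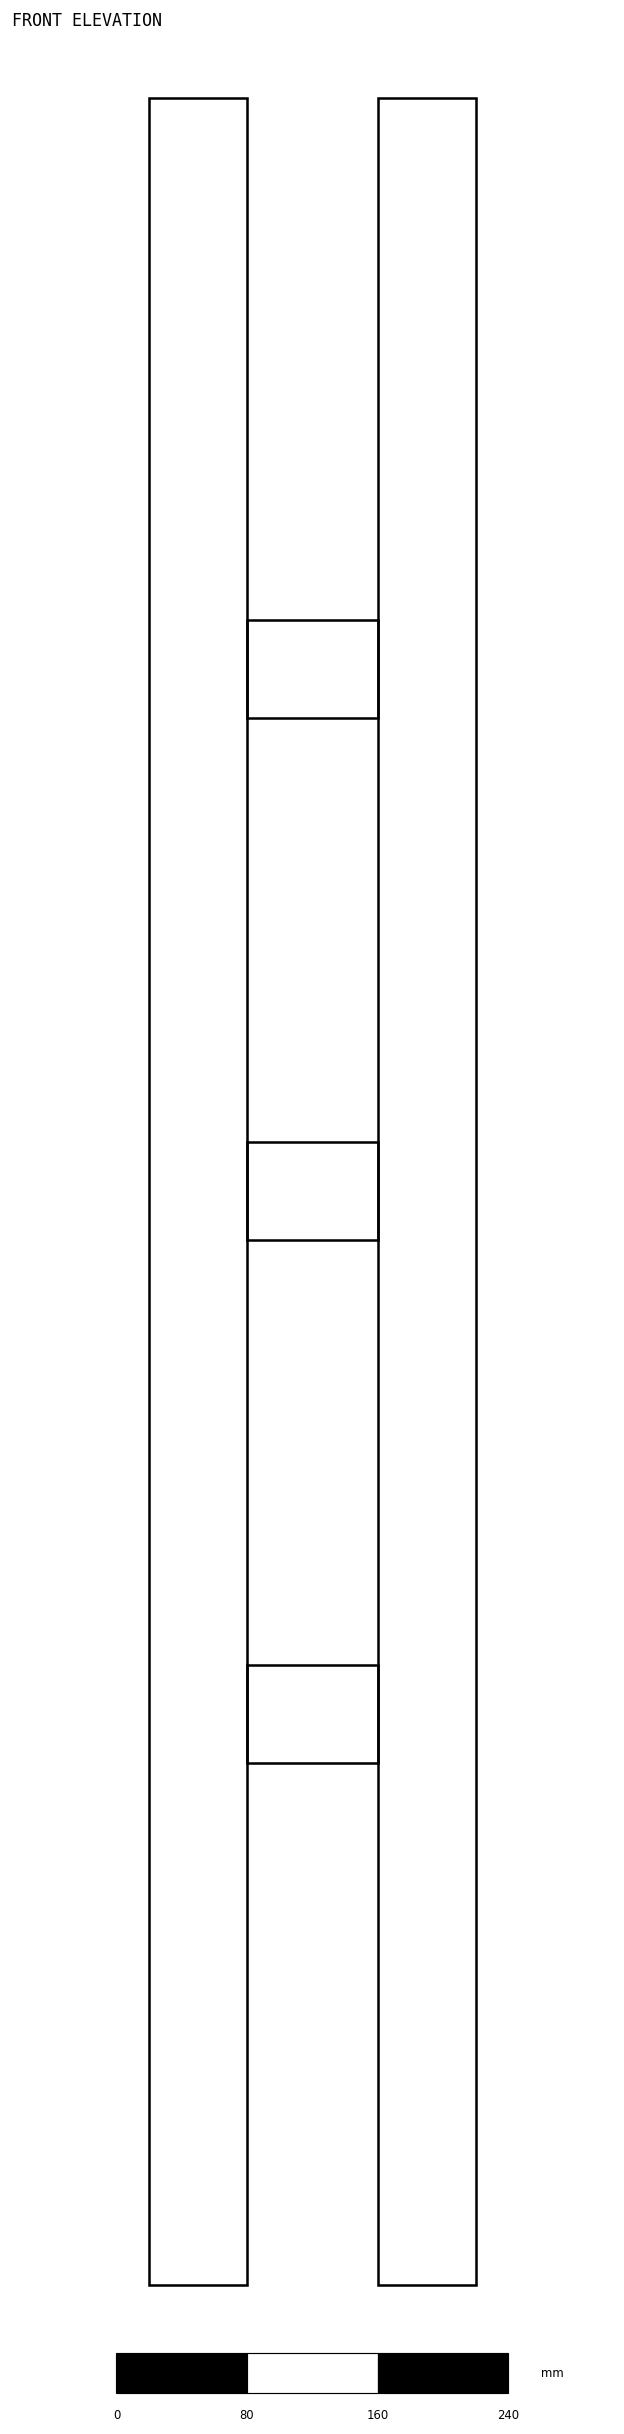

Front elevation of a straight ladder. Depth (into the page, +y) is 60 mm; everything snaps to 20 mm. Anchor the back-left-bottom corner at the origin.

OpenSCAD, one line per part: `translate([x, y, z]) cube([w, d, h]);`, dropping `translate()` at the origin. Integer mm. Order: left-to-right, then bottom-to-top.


cube([60, 60, 1340]);
translate([60, 0, 320]) cube([80, 60, 60]);
translate([60, 0, 640]) cube([80, 60, 60]);
translate([60, 0, 960]) cube([80, 60, 60]);
translate([140, 0, 0]) cube([60, 60, 1340]);
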